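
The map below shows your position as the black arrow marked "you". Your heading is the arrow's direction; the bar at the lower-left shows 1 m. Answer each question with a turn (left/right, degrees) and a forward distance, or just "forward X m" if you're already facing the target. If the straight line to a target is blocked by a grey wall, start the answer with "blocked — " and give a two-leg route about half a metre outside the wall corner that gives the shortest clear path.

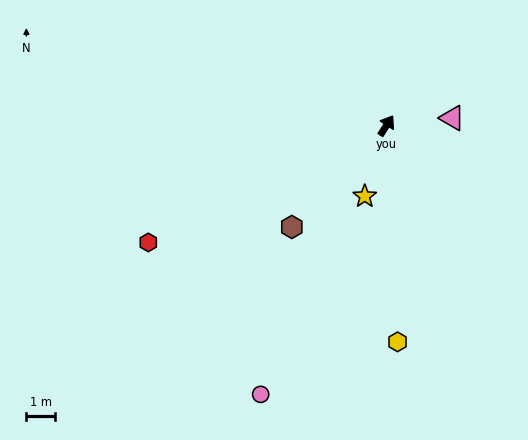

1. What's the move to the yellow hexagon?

turn right 144°, forward 7.6 m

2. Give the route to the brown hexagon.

turn left 170°, forward 4.9 m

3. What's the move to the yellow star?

turn right 164°, forward 2.6 m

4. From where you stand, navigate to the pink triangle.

turn right 51°, forward 2.3 m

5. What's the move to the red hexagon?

turn left 149°, forward 9.3 m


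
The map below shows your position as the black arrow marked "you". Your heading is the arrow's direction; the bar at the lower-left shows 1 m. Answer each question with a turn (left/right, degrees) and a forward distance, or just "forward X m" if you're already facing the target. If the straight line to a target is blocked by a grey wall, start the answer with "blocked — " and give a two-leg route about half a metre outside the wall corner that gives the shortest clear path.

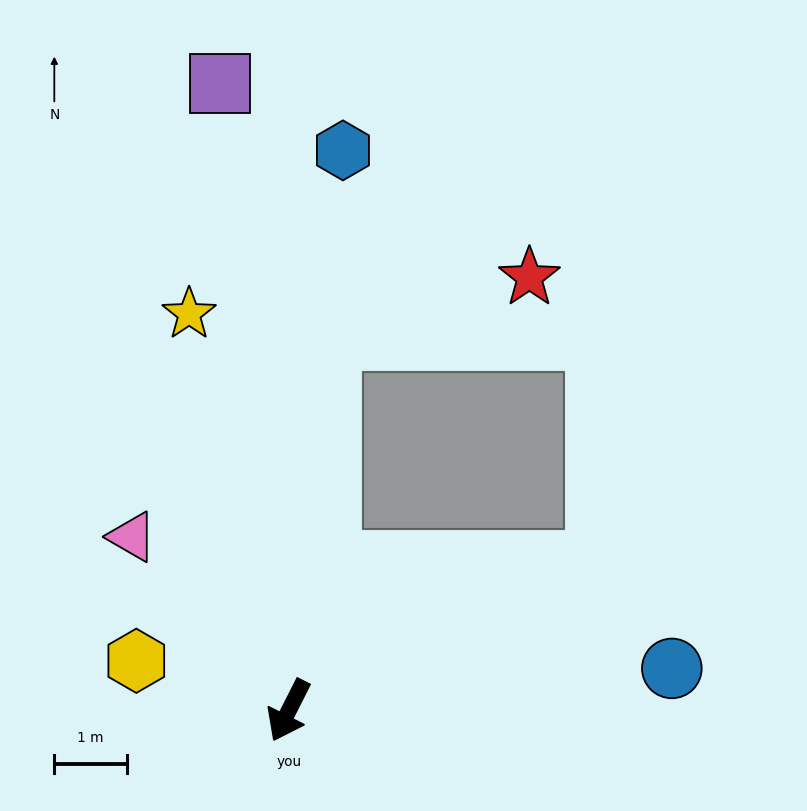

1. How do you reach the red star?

blocked — turn right 160°, forward 5.2 m, then turn right 66°, forward 2.9 m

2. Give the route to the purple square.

turn right 147°, forward 8.7 m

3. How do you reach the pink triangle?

turn right 111°, forward 3.2 m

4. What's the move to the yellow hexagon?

turn right 81°, forward 2.2 m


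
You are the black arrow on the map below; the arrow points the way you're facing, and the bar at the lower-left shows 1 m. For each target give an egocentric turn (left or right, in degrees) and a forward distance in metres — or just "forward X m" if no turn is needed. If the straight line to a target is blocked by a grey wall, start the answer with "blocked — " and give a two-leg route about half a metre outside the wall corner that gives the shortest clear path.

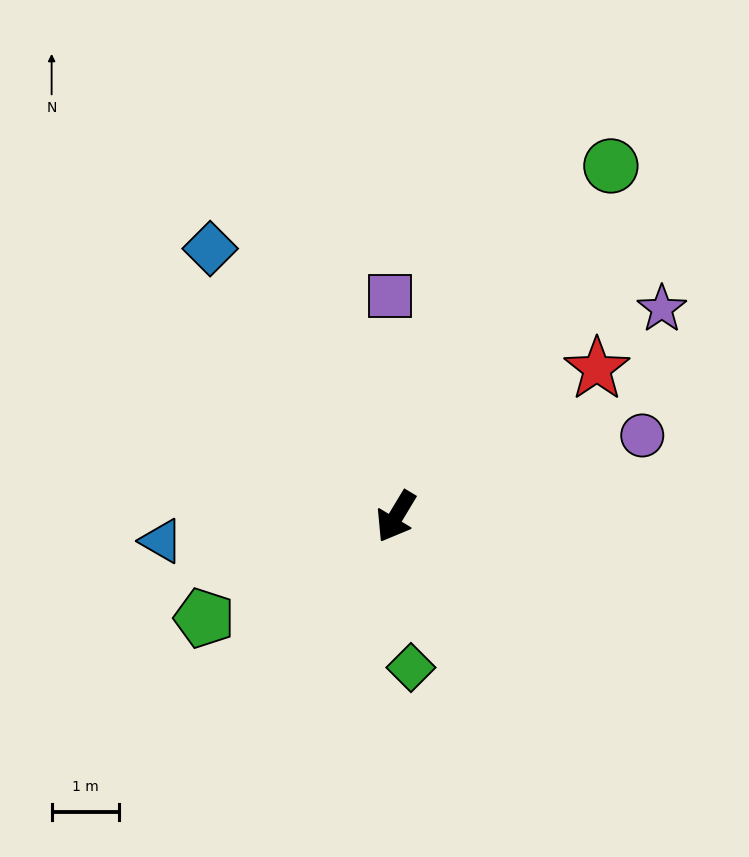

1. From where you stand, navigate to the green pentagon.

turn right 31°, forward 3.2 m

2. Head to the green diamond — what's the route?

turn left 37°, forward 2.2 m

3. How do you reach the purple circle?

turn left 139°, forward 3.8 m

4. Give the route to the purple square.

turn right 147°, forward 3.3 m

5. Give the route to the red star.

turn left 157°, forward 3.7 m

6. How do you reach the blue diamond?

turn right 114°, forward 4.8 m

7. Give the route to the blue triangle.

turn right 53°, forward 3.5 m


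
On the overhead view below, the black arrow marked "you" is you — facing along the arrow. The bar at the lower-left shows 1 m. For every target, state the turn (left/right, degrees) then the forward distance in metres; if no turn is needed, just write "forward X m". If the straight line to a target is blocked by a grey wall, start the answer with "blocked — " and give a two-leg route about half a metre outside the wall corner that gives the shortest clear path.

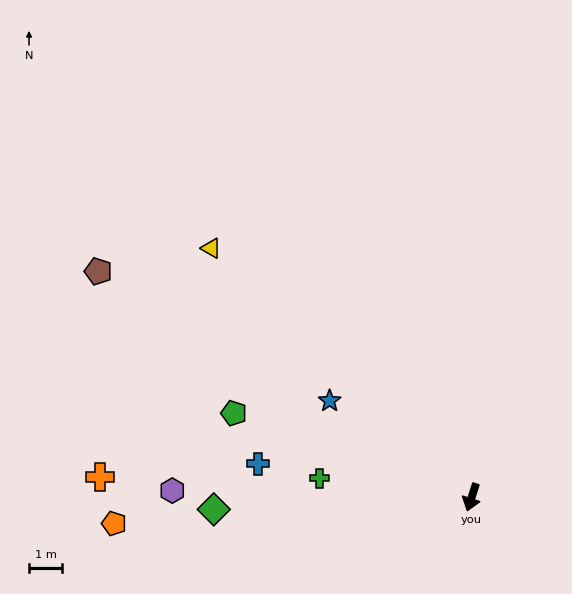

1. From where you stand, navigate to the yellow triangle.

turn right 116°, forward 10.9 m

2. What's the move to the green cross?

turn right 79°, forward 4.6 m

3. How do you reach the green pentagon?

turn right 92°, forward 7.6 m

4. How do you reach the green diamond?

turn right 70°, forward 7.8 m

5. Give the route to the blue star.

turn right 106°, forward 5.2 m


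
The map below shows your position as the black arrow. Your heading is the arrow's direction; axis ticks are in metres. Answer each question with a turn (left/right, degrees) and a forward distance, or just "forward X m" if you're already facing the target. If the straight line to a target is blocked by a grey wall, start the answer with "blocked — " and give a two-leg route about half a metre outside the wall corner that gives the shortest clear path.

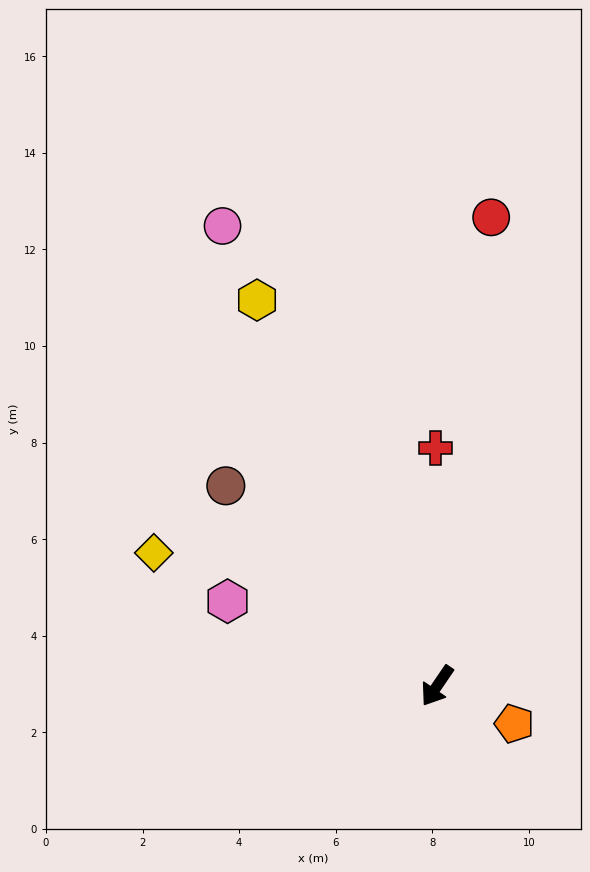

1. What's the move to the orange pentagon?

turn left 98°, forward 1.8 m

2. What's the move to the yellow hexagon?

turn right 121°, forward 8.8 m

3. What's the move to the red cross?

turn right 145°, forward 4.9 m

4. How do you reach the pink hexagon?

turn right 78°, forward 4.7 m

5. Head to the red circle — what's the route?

turn right 152°, forward 9.8 m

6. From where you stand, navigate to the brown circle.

turn right 99°, forward 6.0 m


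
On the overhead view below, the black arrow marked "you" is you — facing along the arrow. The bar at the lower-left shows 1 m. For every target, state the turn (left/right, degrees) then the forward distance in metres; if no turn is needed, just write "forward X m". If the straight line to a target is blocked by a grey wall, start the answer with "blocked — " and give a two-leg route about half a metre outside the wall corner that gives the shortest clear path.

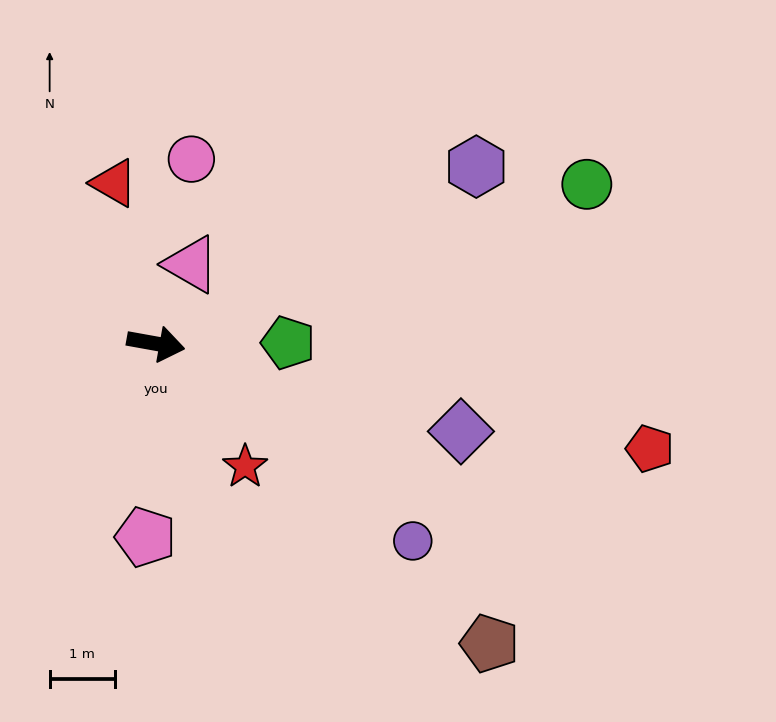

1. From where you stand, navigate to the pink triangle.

turn left 76°, forward 1.3 m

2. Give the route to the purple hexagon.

turn left 39°, forward 5.6 m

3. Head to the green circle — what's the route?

turn left 30°, forward 7.1 m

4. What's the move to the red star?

turn right 44°, forward 2.3 m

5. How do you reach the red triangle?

turn left 115°, forward 2.6 m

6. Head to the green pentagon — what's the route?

turn left 11°, forward 2.0 m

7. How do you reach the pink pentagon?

turn right 83°, forward 3.0 m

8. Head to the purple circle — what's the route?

turn right 27°, forward 5.0 m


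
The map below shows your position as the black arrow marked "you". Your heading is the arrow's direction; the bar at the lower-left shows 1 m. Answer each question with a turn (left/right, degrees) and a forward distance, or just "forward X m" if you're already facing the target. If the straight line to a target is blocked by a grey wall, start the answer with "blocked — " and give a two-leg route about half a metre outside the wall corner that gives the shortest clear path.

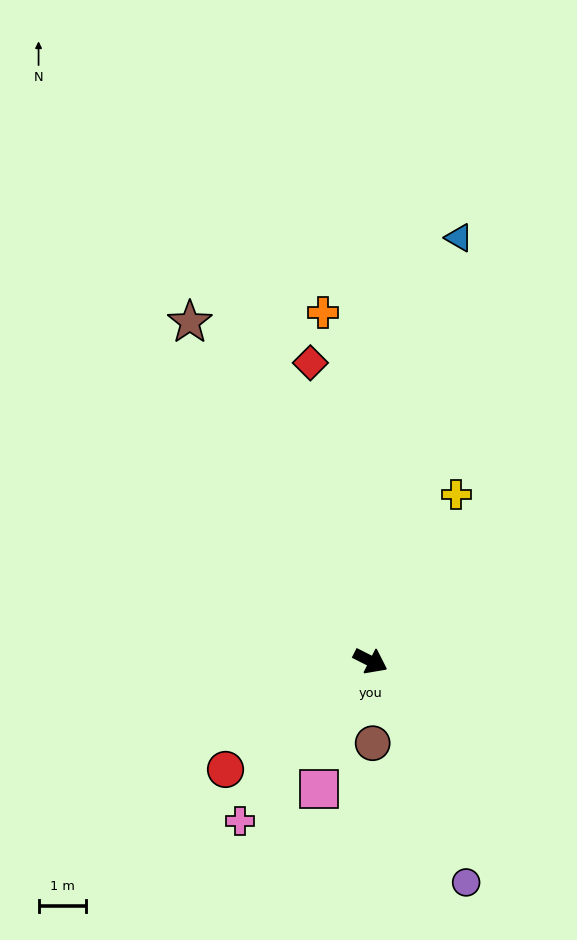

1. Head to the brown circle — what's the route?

turn right 62°, forward 1.7 m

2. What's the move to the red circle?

turn right 116°, forward 3.8 m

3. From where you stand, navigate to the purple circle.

turn right 40°, forward 5.1 m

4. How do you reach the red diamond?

turn left 128°, forward 6.5 m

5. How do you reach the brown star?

turn left 145°, forward 8.1 m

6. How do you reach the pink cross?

turn right 102°, forward 4.4 m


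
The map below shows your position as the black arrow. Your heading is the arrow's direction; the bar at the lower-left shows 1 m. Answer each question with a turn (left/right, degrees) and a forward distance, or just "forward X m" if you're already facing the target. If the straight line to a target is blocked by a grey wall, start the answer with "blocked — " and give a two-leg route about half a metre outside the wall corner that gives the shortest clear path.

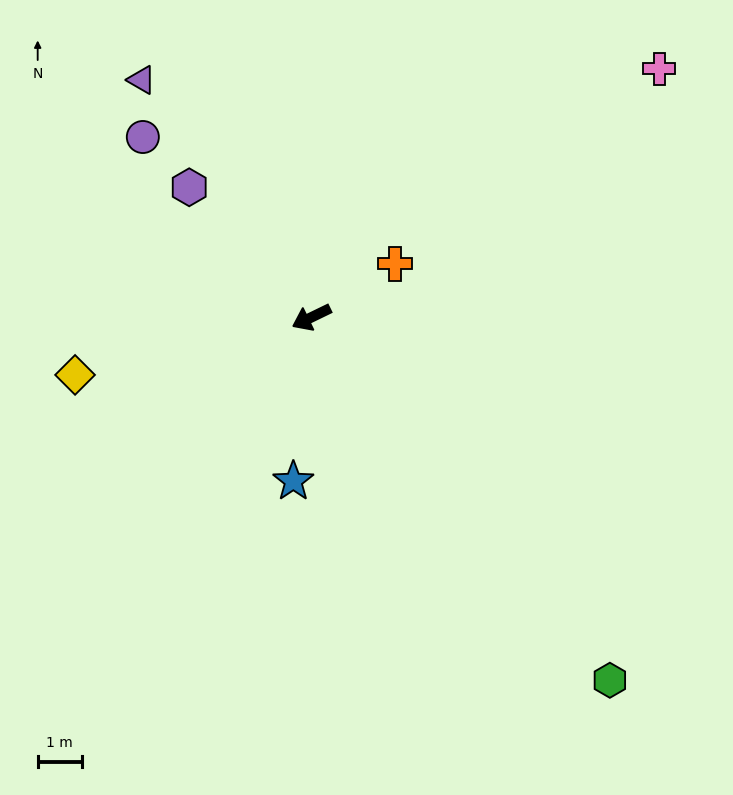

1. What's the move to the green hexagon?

turn left 104°, forward 10.6 m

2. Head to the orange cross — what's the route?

turn right 173°, forward 2.2 m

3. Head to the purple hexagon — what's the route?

turn right 73°, forward 4.0 m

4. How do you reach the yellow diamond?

turn right 12°, forward 5.5 m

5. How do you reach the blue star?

turn left 58°, forward 3.7 m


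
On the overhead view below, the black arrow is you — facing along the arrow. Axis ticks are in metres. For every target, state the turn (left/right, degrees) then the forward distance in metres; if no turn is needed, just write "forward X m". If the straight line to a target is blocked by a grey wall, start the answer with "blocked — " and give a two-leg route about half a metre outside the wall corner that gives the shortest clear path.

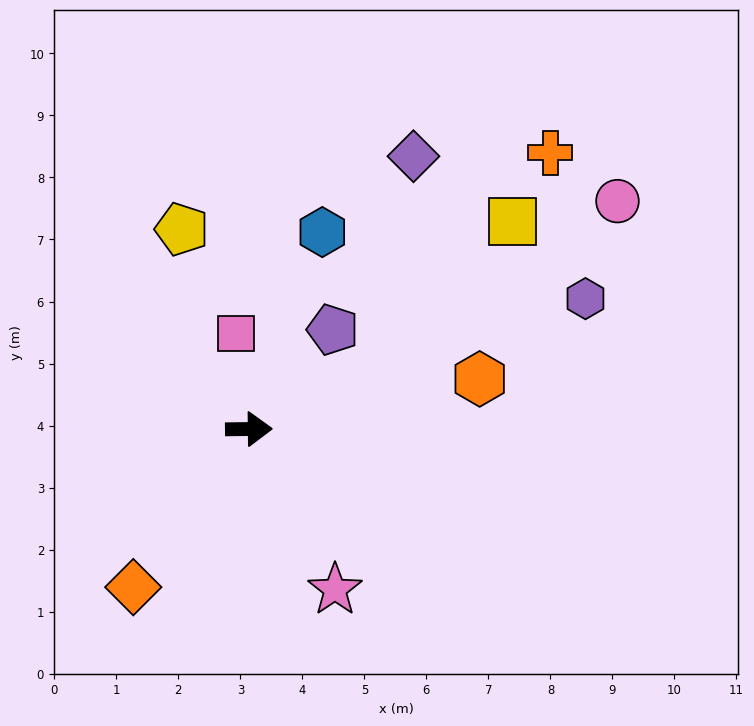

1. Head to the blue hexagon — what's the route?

turn left 69°, forward 3.4 m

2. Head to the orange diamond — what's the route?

turn right 127°, forward 3.2 m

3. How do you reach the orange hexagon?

turn left 12°, forward 3.8 m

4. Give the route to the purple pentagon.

turn left 49°, forward 2.1 m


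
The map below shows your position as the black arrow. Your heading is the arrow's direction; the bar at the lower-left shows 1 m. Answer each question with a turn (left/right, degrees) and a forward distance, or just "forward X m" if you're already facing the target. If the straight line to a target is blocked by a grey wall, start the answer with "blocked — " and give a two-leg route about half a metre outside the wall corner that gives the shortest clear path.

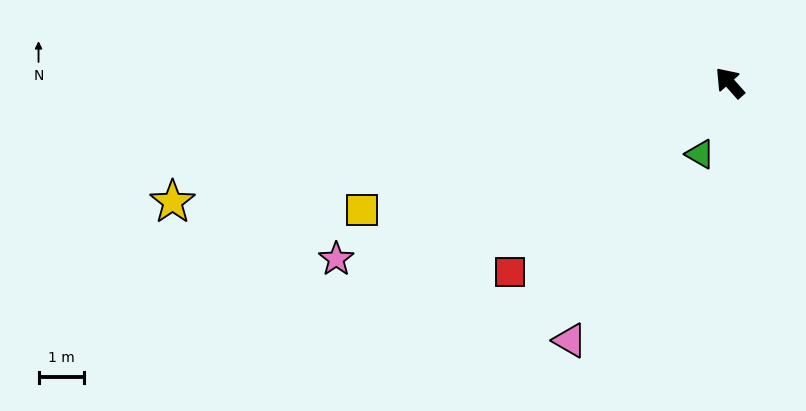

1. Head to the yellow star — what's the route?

turn left 60°, forward 12.5 m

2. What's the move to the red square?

turn left 89°, forward 6.3 m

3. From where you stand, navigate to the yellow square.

turn left 67°, forward 8.5 m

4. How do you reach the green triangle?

turn left 116°, forward 1.7 m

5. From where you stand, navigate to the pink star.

turn left 72°, forward 9.4 m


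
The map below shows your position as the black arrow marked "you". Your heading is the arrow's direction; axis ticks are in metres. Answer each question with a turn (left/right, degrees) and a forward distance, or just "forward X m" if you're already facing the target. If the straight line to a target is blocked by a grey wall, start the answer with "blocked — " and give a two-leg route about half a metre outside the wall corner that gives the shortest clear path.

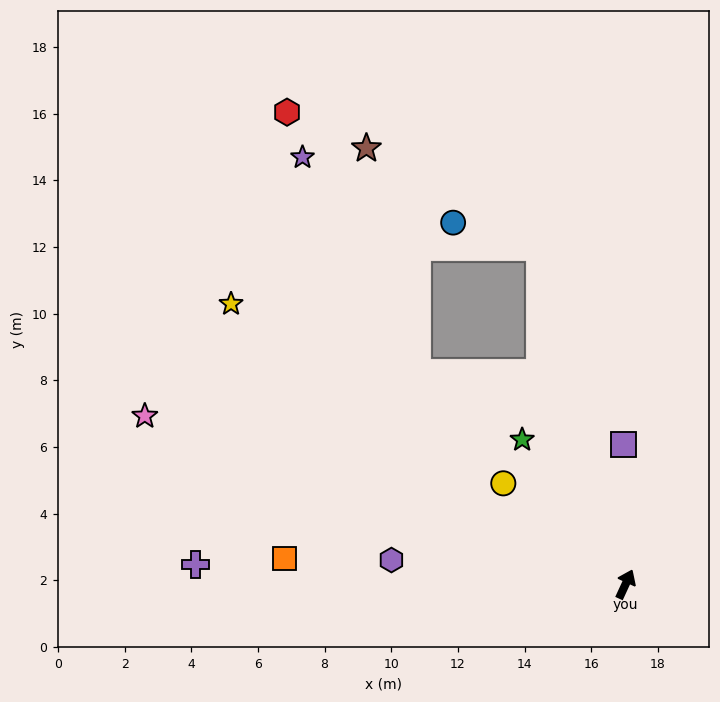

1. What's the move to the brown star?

blocked — turn left 39°, forward 10.4 m, then turn left 46°, forward 6.0 m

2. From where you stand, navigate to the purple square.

turn left 25°, forward 4.2 m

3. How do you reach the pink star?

turn left 95°, forward 15.3 m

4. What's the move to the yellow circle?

turn left 75°, forward 4.8 m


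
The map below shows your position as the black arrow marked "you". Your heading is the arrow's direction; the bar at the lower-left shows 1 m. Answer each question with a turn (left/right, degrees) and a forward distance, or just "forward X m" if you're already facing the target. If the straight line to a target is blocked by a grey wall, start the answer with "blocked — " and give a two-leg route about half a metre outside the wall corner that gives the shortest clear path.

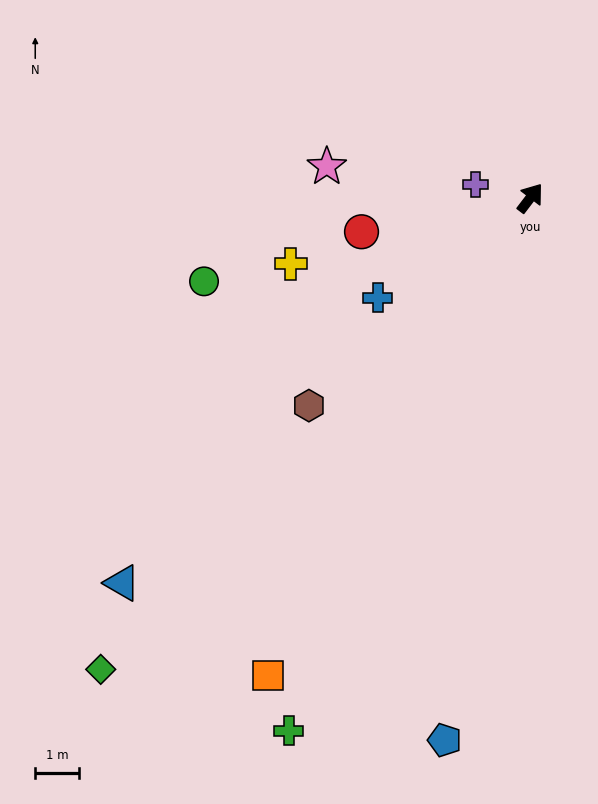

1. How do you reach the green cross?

turn right 167°, forward 13.5 m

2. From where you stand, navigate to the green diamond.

turn left 175°, forward 14.7 m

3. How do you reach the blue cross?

turn left 161°, forward 4.2 m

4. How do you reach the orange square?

turn right 172°, forward 12.6 m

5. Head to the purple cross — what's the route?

turn left 113°, forward 1.3 m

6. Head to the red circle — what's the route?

turn left 139°, forward 4.0 m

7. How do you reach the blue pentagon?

turn right 152°, forward 12.7 m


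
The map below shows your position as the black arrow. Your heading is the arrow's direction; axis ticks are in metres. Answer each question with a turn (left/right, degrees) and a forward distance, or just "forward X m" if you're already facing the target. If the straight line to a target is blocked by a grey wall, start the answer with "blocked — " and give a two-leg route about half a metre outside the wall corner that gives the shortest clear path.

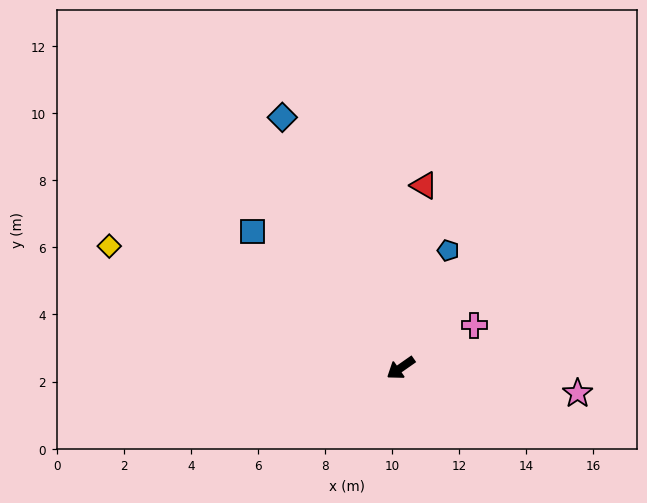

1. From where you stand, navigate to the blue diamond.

turn right 100°, forward 8.3 m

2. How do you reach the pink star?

turn left 137°, forward 5.3 m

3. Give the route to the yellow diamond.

turn right 58°, forward 9.4 m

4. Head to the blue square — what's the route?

turn right 78°, forward 6.0 m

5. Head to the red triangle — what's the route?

turn right 132°, forward 5.5 m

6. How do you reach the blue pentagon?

turn right 147°, forward 3.8 m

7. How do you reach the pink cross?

turn left 175°, forward 2.5 m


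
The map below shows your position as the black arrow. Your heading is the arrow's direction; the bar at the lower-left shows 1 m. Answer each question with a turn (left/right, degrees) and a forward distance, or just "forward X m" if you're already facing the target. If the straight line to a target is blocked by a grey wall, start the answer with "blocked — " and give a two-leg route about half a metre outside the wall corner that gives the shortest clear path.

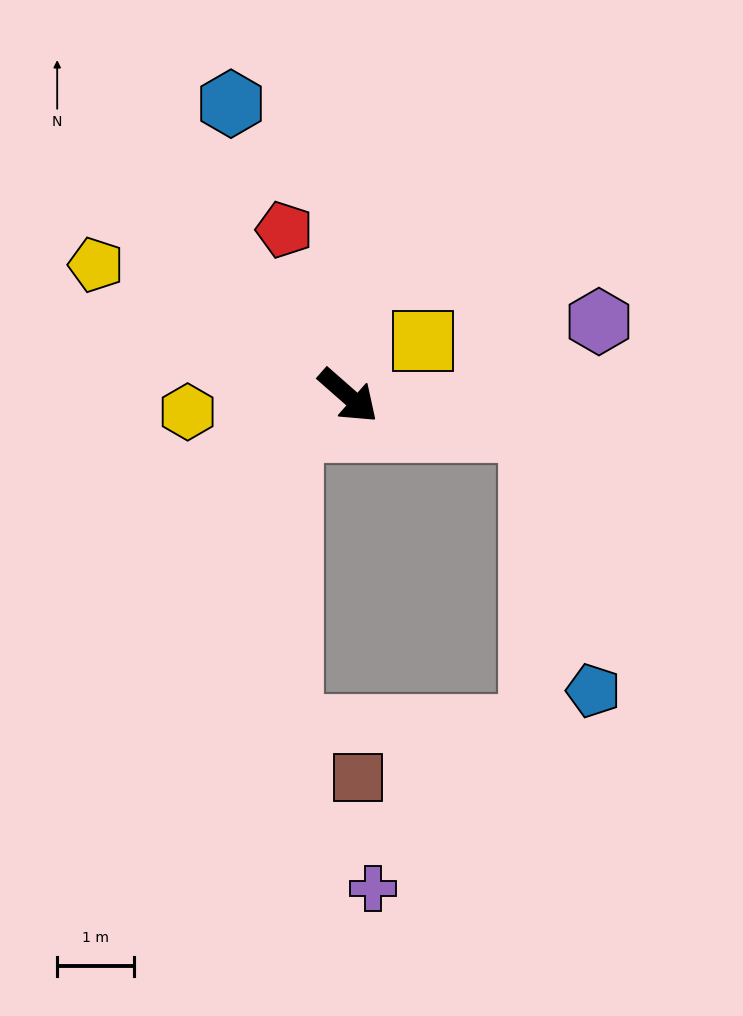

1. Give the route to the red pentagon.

turn left 152°, forward 2.3 m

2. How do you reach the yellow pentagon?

turn right 166°, forward 3.7 m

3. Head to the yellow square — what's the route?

turn left 77°, forward 1.2 m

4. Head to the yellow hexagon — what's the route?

turn right 133°, forward 2.1 m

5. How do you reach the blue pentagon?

blocked — turn left 31°, forward 2.4 m, then turn right 66°, forward 3.5 m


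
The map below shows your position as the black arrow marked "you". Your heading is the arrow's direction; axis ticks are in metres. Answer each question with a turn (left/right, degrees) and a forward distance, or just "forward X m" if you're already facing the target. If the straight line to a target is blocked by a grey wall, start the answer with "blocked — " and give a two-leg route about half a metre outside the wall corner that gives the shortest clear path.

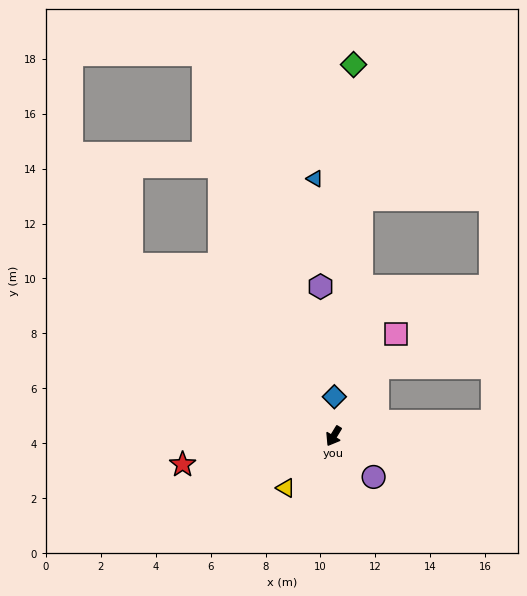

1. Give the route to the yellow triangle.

turn right 11°, forward 2.6 m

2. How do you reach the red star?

turn right 48°, forward 5.6 m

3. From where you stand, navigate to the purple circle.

turn left 76°, forward 2.1 m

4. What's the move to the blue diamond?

turn right 150°, forward 1.4 m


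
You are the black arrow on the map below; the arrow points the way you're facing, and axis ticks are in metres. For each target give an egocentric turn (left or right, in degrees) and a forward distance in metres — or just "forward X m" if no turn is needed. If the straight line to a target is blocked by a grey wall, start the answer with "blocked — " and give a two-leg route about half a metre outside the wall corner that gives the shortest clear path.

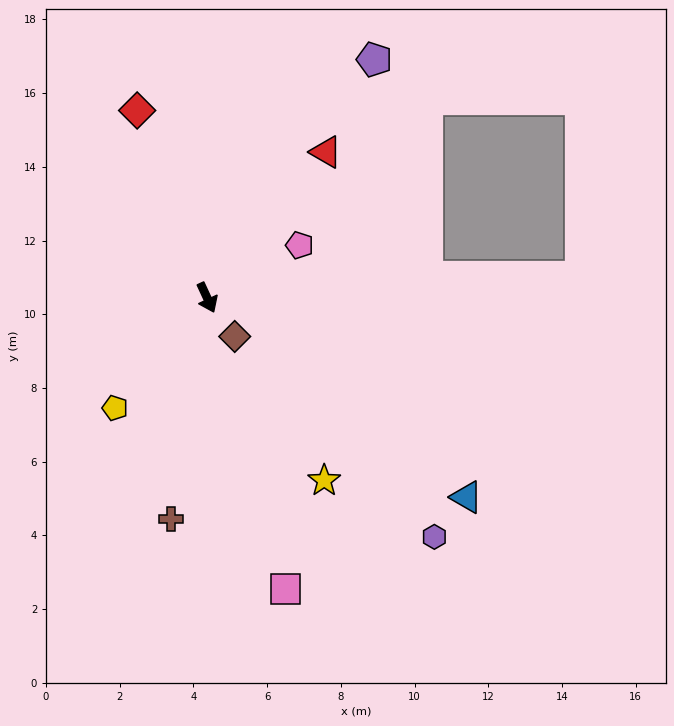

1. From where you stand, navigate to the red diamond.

turn left 176°, forward 5.4 m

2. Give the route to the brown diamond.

turn left 11°, forward 1.3 m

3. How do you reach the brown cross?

turn right 34°, forward 6.1 m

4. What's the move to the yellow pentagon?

turn right 65°, forward 3.9 m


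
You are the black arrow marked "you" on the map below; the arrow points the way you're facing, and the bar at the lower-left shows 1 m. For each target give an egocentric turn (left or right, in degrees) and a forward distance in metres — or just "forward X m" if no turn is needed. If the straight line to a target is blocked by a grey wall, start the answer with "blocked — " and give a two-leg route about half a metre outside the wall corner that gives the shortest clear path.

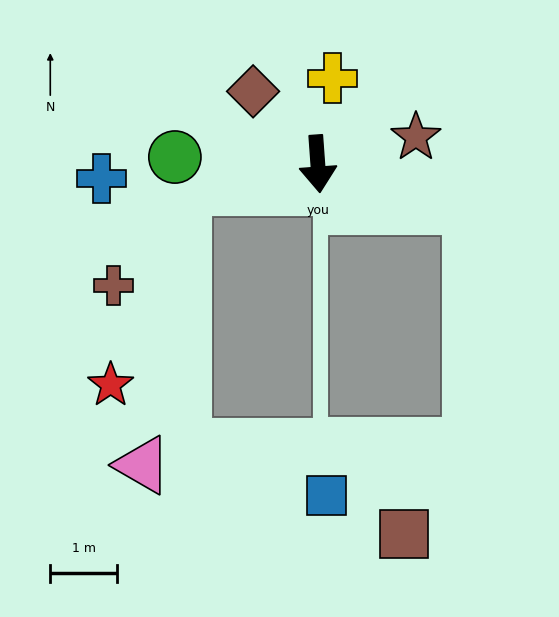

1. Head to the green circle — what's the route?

turn right 97°, forward 2.1 m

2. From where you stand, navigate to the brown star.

turn left 101°, forward 1.5 m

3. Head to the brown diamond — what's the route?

turn right 142°, forward 1.4 m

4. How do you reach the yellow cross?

turn left 166°, forward 1.3 m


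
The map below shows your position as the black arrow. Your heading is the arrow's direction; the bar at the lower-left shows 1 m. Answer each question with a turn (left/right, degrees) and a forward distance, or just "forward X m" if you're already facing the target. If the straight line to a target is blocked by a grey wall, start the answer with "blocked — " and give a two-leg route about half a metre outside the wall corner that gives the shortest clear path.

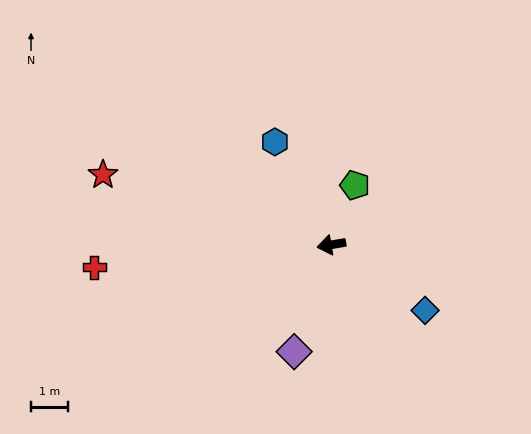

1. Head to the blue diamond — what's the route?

turn left 135°, forward 3.1 m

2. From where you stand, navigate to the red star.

turn right 27°, forward 6.5 m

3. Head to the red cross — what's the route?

turn right 4°, forward 6.4 m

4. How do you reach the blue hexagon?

turn right 71°, forward 3.2 m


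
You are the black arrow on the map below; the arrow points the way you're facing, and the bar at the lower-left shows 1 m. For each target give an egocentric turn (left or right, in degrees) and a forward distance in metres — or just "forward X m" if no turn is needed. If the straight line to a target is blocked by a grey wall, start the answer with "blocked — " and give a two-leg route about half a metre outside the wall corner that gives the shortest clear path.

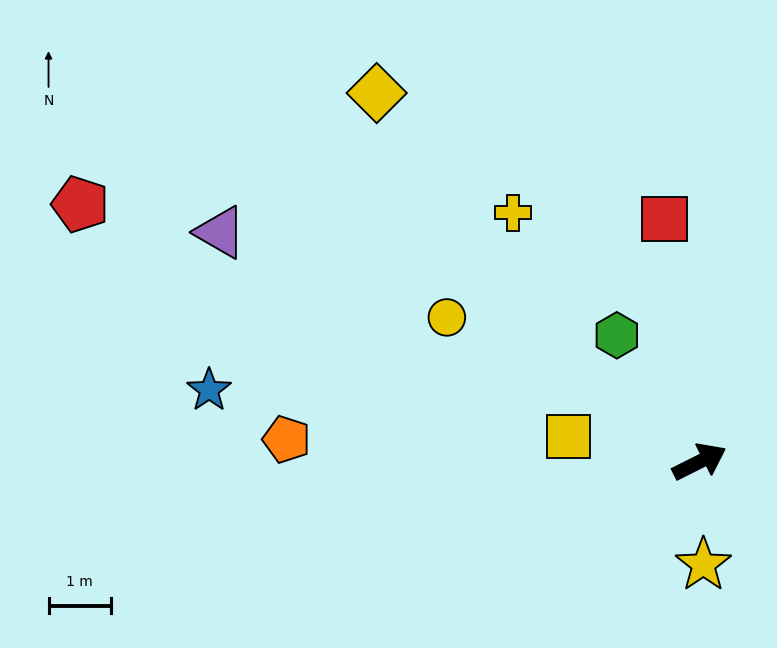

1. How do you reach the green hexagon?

turn left 97°, forward 2.4 m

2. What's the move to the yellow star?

turn right 115°, forward 1.7 m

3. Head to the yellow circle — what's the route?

turn left 124°, forward 4.7 m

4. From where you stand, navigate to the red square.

turn left 72°, forward 3.9 m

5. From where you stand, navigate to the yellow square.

turn left 143°, forward 2.1 m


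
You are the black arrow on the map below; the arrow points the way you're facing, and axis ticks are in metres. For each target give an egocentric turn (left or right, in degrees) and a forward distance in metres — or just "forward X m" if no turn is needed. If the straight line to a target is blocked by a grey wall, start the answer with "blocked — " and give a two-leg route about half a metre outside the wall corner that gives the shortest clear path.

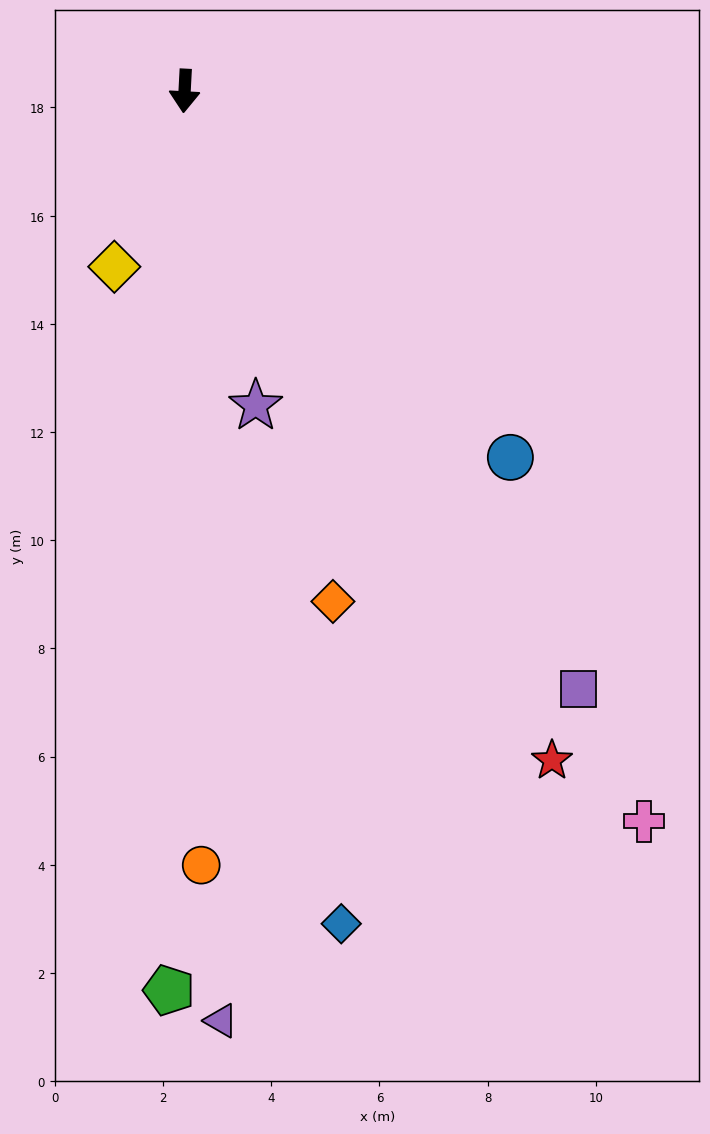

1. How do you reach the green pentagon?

turn left 2°, forward 16.6 m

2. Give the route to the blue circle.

turn left 45°, forward 9.1 m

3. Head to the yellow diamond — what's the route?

turn right 19°, forward 3.5 m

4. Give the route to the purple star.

turn left 16°, forward 6.0 m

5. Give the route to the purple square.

turn left 36°, forward 13.2 m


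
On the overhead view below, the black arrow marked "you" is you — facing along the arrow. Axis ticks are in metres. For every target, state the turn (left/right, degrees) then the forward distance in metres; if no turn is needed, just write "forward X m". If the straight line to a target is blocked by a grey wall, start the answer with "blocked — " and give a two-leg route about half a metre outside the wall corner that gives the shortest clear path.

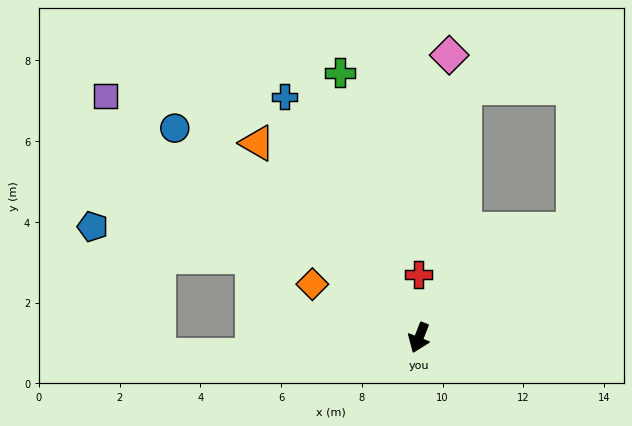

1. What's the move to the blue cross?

turn right 129°, forward 6.8 m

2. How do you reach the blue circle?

turn right 109°, forward 8.0 m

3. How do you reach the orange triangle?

turn right 119°, forward 6.3 m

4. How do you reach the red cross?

turn right 158°, forward 1.6 m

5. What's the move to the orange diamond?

turn right 95°, forward 3.0 m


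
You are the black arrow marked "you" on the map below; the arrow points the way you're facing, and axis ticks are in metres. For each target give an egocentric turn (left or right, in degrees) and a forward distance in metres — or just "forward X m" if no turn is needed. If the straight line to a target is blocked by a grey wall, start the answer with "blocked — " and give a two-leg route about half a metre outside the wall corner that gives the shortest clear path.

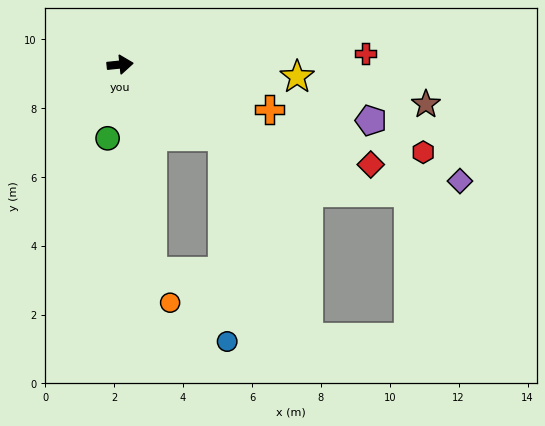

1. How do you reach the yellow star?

turn right 10°, forward 5.2 m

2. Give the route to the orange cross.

turn right 23°, forward 4.5 m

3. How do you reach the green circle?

turn right 106°, forward 2.2 m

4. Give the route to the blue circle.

blocked — turn right 41°, forward 3.6 m, then turn right 53°, forward 6.0 m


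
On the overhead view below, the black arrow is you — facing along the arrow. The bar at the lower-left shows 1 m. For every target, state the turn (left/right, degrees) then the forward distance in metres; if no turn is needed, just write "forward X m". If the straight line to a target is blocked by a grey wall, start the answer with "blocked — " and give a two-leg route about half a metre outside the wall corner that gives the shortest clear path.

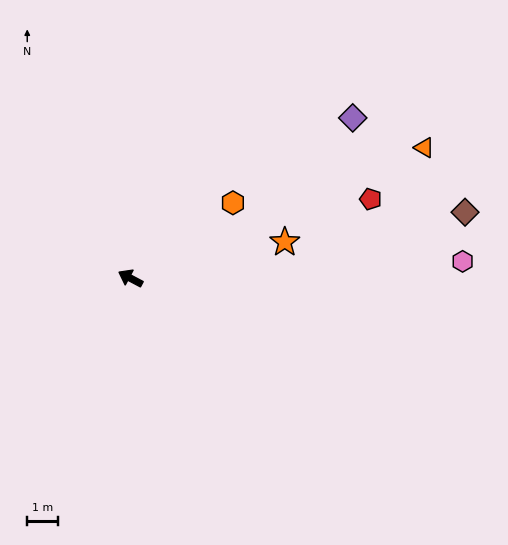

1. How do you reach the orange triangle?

turn right 128°, forward 10.5 m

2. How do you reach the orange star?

turn right 139°, forward 5.2 m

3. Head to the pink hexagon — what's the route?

turn right 149°, forward 10.8 m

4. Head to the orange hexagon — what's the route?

turn right 116°, forward 4.1 m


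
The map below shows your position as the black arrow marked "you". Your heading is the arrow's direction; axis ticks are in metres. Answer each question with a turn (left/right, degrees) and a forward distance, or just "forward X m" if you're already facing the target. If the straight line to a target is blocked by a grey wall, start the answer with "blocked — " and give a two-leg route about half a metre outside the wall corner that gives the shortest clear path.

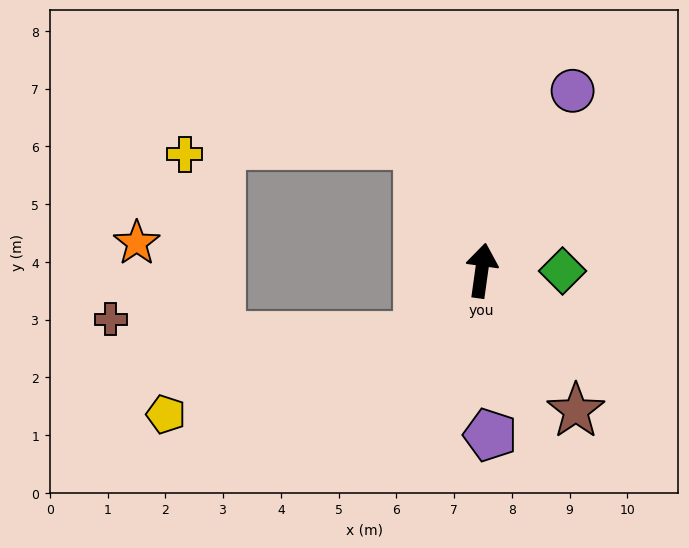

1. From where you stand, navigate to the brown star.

turn right 138°, forward 2.9 m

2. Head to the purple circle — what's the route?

turn right 19°, forward 3.5 m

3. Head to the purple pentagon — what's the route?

turn right 169°, forward 2.9 m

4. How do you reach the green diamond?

turn right 82°, forward 1.4 m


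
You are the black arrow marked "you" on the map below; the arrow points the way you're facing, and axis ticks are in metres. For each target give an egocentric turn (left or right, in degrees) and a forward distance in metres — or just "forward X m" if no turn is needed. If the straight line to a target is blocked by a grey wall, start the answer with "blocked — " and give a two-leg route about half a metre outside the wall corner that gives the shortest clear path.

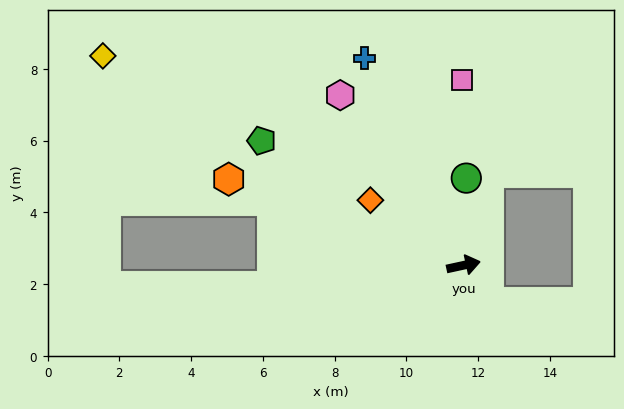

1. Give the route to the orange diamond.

turn left 133°, forward 3.2 m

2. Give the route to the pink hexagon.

turn left 114°, forward 5.9 m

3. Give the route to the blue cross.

turn left 103°, forward 6.4 m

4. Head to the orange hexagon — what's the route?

turn left 148°, forward 7.0 m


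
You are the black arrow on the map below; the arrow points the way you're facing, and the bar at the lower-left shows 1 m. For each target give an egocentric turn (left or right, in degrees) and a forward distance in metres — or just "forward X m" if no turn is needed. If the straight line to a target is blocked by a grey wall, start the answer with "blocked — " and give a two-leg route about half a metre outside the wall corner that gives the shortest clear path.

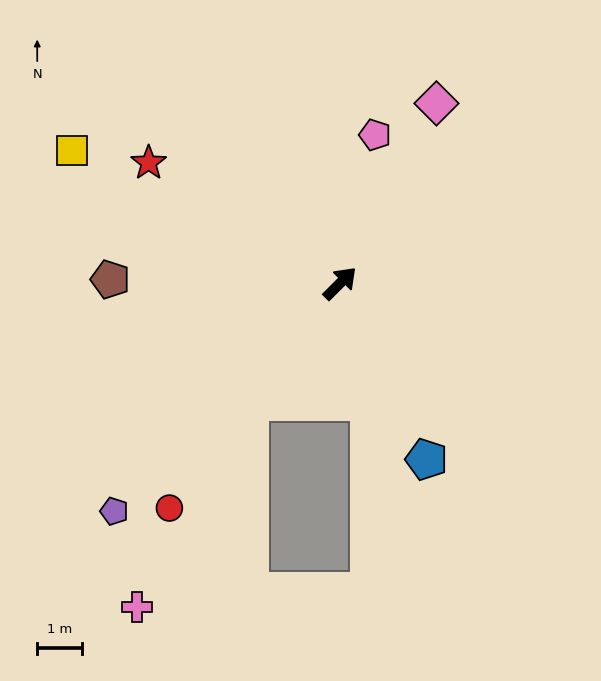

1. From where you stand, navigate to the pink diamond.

turn left 17°, forward 4.6 m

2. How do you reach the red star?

turn left 103°, forward 5.1 m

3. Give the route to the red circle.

turn right 172°, forward 6.3 m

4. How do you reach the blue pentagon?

turn right 109°, forward 4.4 m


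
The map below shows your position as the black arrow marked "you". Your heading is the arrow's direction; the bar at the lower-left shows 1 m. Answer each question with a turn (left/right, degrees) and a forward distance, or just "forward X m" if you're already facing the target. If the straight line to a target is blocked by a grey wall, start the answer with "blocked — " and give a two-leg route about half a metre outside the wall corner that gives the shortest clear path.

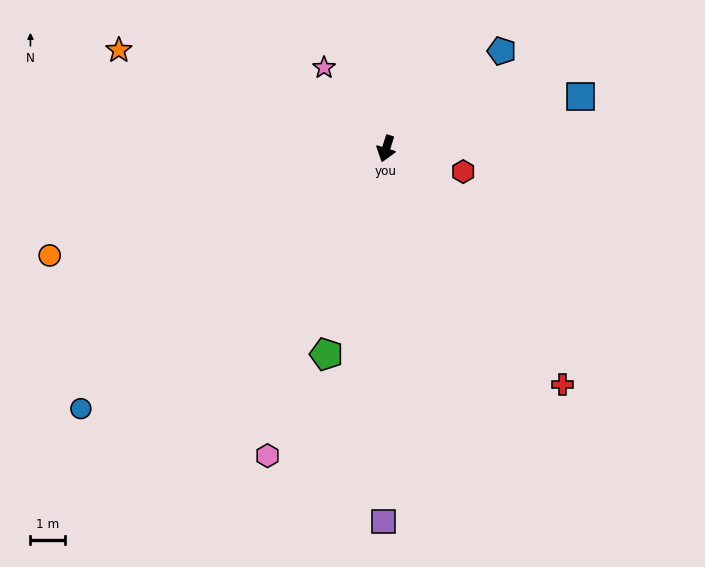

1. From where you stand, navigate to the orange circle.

turn right 55°, forward 10.1 m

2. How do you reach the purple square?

turn left 17°, forward 10.7 m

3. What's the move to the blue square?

turn left 122°, forward 5.8 m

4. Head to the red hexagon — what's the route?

turn left 91°, forward 2.3 m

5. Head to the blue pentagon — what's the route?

turn left 148°, forward 4.3 m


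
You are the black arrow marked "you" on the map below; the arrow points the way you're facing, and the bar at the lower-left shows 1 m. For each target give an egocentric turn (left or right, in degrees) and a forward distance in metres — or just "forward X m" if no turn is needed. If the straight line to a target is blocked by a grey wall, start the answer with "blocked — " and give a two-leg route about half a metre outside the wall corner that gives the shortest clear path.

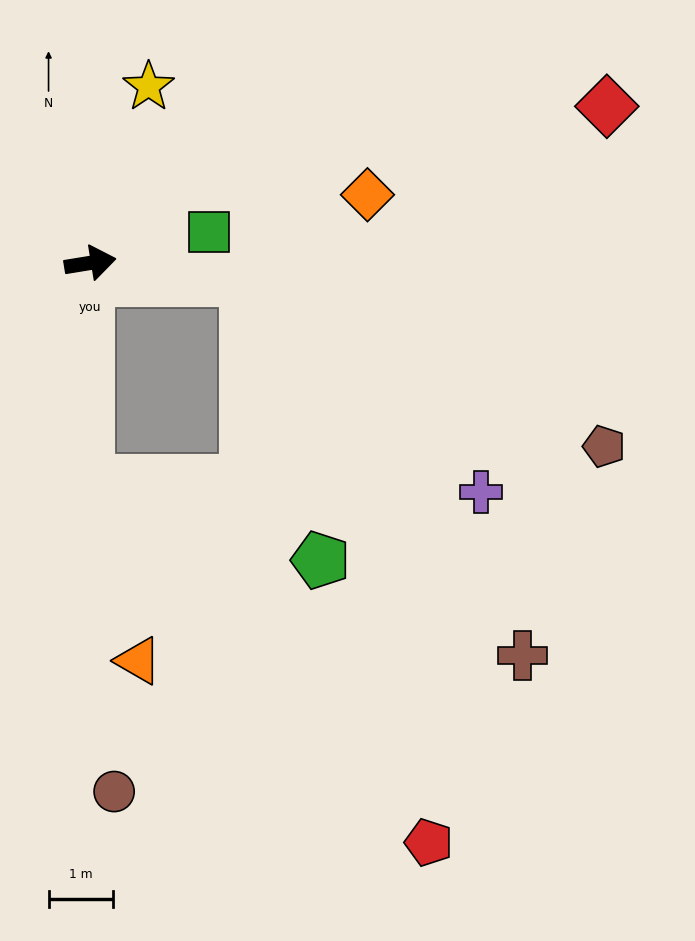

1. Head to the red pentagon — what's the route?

blocked — turn right 100°, forward 3.4 m, then turn left 44°, forward 7.7 m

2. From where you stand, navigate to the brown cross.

blocked — turn right 15°, forward 2.4 m, then turn right 48°, forward 7.2 m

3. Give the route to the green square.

turn left 5°, forward 1.9 m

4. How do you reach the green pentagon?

blocked — turn right 15°, forward 2.4 m, then turn right 70°, forward 4.5 m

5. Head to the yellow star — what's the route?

turn left 62°, forward 2.9 m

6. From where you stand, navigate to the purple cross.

blocked — turn right 15°, forward 2.4 m, then turn right 37°, forward 4.9 m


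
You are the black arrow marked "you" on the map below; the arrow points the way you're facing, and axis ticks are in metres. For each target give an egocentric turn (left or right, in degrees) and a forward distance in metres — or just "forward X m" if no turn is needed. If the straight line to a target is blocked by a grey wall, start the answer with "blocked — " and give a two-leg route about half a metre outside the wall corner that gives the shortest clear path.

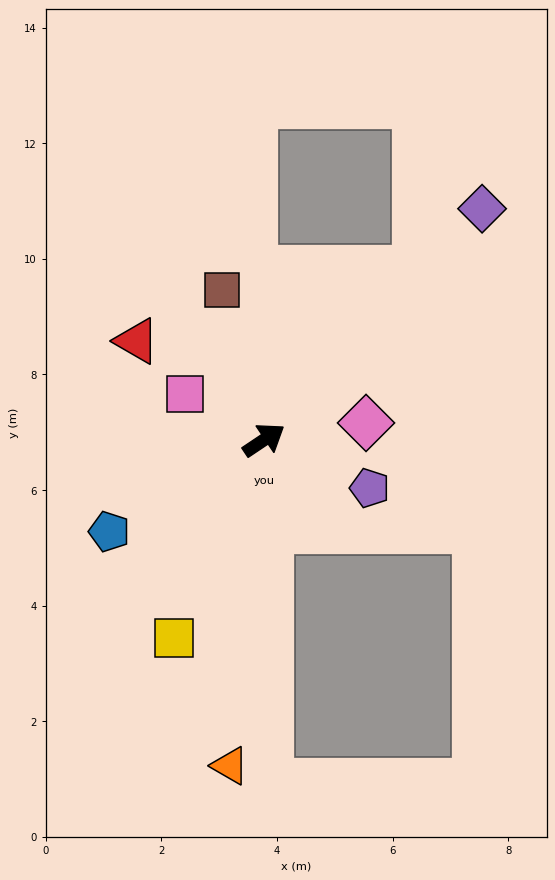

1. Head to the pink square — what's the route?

turn left 116°, forward 1.6 m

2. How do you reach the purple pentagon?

turn right 58°, forward 2.0 m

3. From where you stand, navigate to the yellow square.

turn right 148°, forward 3.8 m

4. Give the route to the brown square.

turn left 72°, forward 2.7 m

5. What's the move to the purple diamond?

turn left 13°, forward 5.5 m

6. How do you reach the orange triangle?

turn right 130°, forward 5.7 m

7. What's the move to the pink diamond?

turn right 24°, forward 1.8 m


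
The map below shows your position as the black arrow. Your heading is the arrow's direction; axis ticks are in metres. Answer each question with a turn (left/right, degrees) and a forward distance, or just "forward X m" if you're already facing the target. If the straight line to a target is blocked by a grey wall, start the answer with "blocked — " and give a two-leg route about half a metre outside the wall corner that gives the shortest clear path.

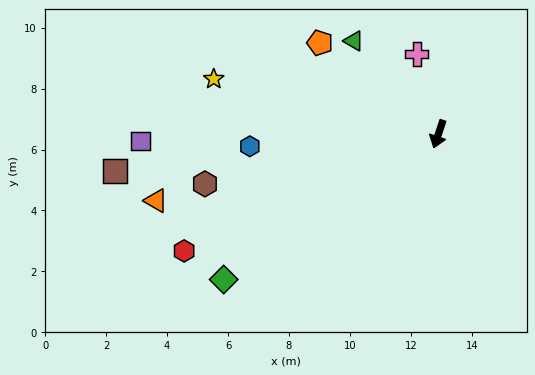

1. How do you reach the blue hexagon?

turn right 68°, forward 6.2 m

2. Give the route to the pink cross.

turn right 146°, forward 2.7 m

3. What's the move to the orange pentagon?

turn right 109°, forward 4.9 m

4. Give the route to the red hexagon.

turn right 47°, forward 9.2 m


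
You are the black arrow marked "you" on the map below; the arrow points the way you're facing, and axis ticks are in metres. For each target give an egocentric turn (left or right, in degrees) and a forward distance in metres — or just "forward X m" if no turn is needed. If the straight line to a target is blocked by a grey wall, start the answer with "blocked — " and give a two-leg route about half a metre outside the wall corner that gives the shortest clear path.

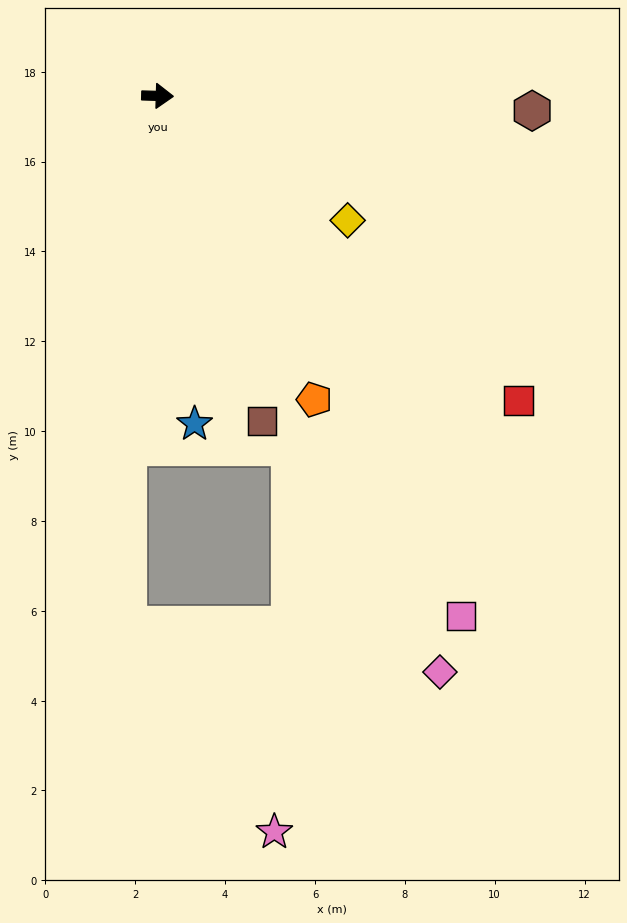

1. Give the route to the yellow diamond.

turn right 32°, forward 5.1 m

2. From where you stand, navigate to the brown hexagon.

forward 8.3 m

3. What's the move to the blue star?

turn right 82°, forward 7.3 m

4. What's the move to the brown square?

turn right 70°, forward 7.6 m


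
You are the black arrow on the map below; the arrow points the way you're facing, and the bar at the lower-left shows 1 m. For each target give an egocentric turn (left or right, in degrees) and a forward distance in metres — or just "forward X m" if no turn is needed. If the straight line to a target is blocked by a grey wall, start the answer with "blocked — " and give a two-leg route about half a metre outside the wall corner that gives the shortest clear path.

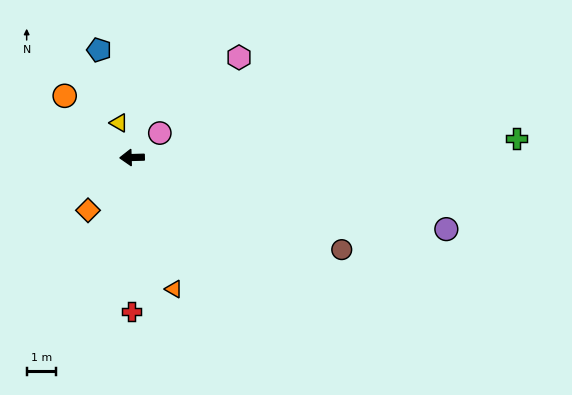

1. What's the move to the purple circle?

turn left 166°, forward 10.9 m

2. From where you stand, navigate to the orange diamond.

turn left 49°, forward 2.3 m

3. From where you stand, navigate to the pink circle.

turn right 140°, forward 1.2 m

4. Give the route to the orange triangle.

turn left 106°, forward 4.6 m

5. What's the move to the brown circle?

turn left 155°, forward 7.7 m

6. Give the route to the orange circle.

turn right 44°, forward 3.1 m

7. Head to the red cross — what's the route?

turn left 88°, forward 5.2 m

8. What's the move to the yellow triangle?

turn right 71°, forward 1.2 m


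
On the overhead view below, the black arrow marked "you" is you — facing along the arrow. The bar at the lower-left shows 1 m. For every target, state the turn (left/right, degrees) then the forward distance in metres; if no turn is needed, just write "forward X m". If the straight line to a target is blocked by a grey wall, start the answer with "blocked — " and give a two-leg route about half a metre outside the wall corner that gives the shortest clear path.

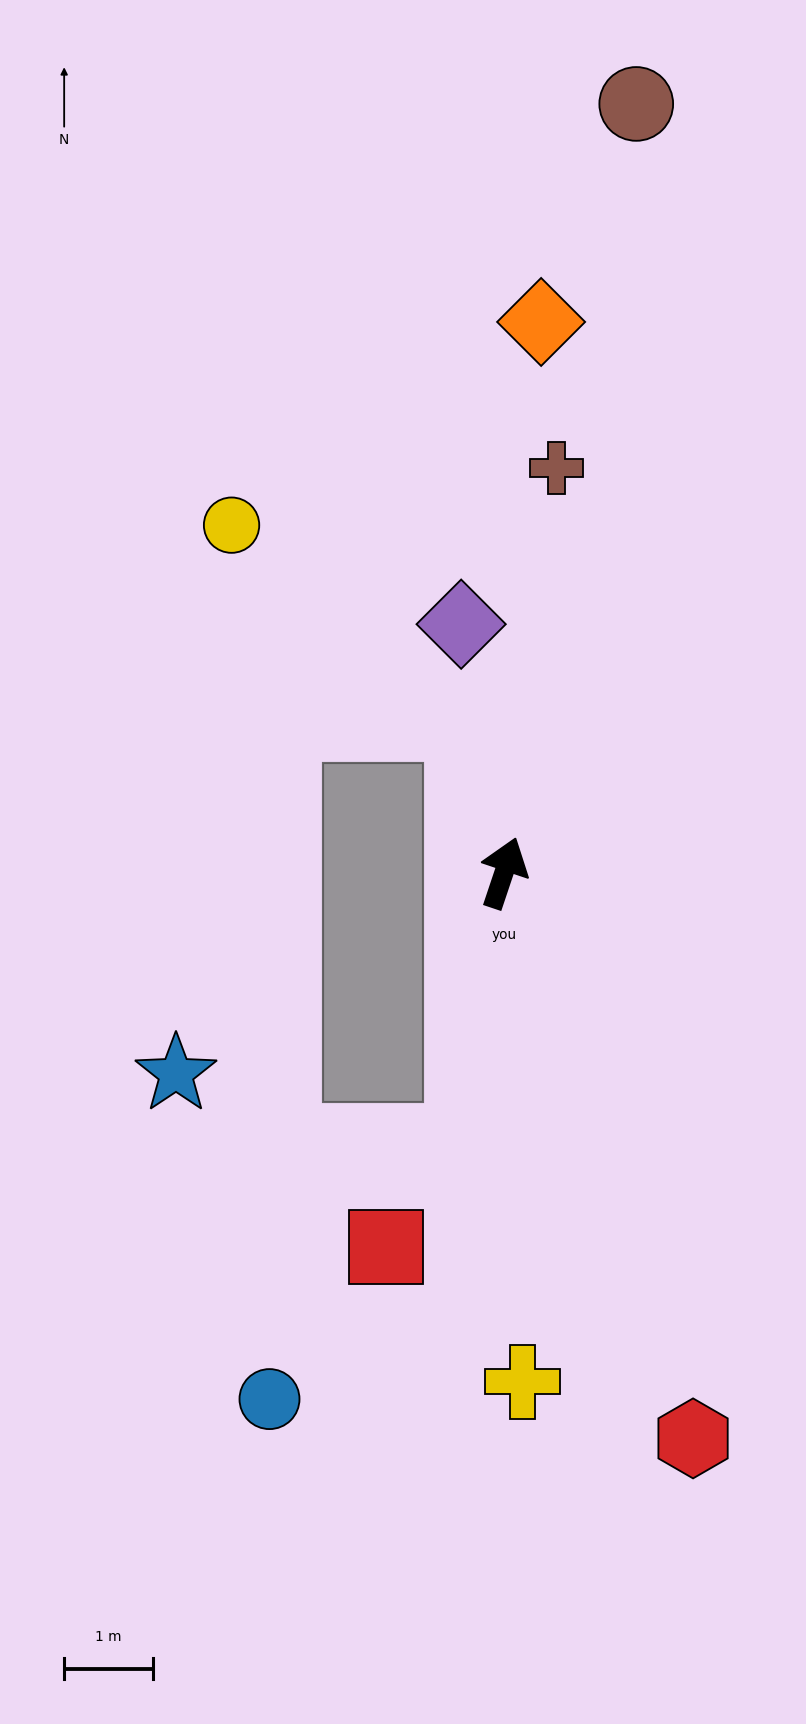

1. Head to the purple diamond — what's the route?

turn left 28°, forward 2.8 m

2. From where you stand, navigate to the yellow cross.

turn right 159°, forward 5.7 m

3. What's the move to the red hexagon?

turn right 143°, forward 6.7 m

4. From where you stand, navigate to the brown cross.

turn left 11°, forward 4.6 m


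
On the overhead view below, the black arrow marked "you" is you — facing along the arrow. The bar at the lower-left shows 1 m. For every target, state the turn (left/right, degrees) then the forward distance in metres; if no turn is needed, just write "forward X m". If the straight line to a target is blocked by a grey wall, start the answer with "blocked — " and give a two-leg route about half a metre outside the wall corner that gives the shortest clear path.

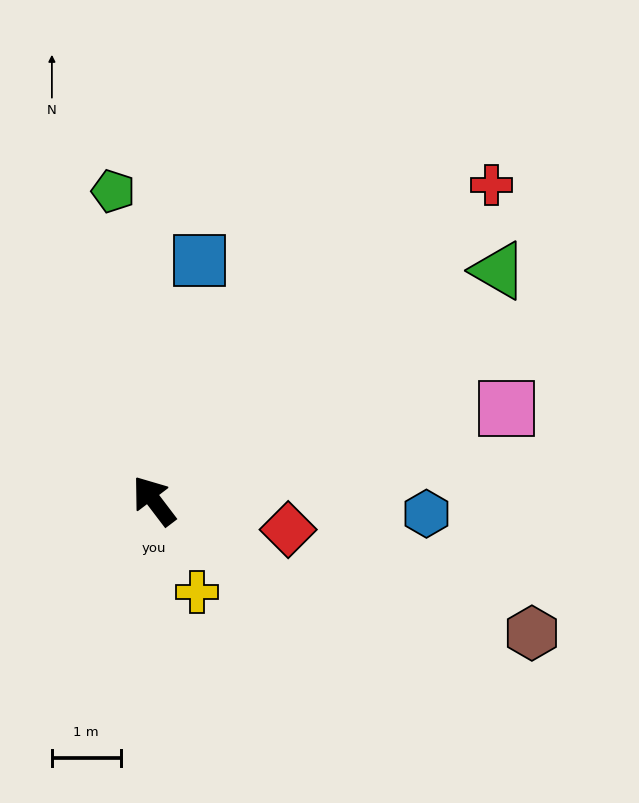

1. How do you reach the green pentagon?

turn right 30°, forward 4.5 m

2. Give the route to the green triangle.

turn right 94°, forward 6.0 m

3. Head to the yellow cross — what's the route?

turn left 168°, forward 1.5 m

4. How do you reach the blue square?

turn right 48°, forward 3.6 m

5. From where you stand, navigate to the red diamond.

turn right 139°, forward 2.0 m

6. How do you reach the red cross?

turn right 84°, forward 6.7 m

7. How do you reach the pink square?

turn right 113°, forward 5.3 m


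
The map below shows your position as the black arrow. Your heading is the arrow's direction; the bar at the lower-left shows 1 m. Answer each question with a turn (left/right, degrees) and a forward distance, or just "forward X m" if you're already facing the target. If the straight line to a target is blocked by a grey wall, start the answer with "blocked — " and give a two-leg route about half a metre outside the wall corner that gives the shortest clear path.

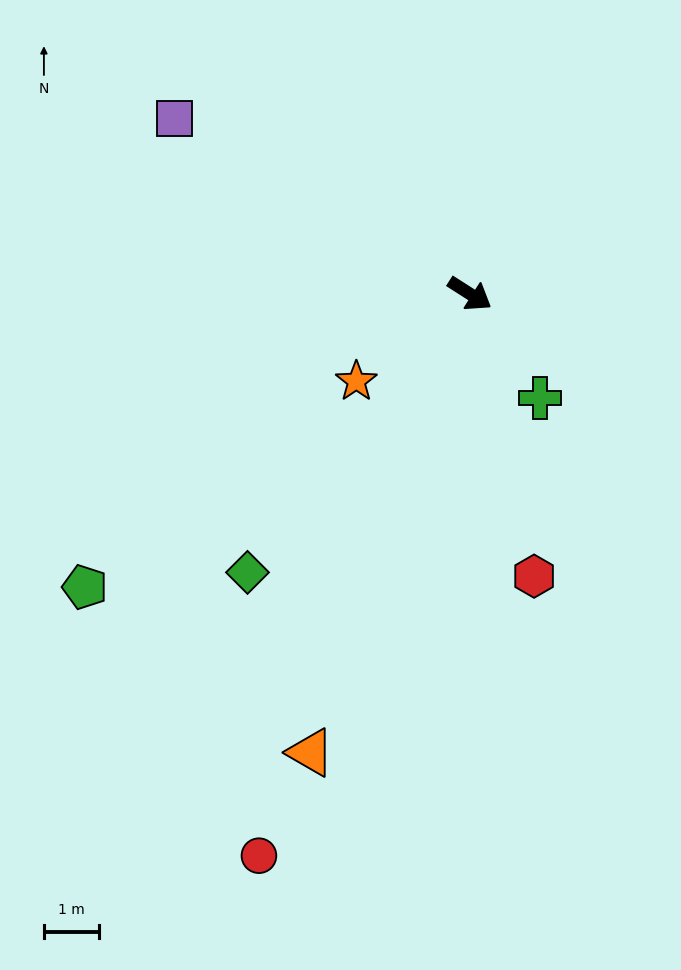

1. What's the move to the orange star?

turn right 110°, forward 2.6 m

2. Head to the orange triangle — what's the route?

turn right 77°, forward 8.9 m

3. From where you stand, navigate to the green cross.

turn right 23°, forward 2.3 m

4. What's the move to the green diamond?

turn right 96°, forward 6.5 m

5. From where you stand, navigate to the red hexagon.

turn right 45°, forward 5.3 m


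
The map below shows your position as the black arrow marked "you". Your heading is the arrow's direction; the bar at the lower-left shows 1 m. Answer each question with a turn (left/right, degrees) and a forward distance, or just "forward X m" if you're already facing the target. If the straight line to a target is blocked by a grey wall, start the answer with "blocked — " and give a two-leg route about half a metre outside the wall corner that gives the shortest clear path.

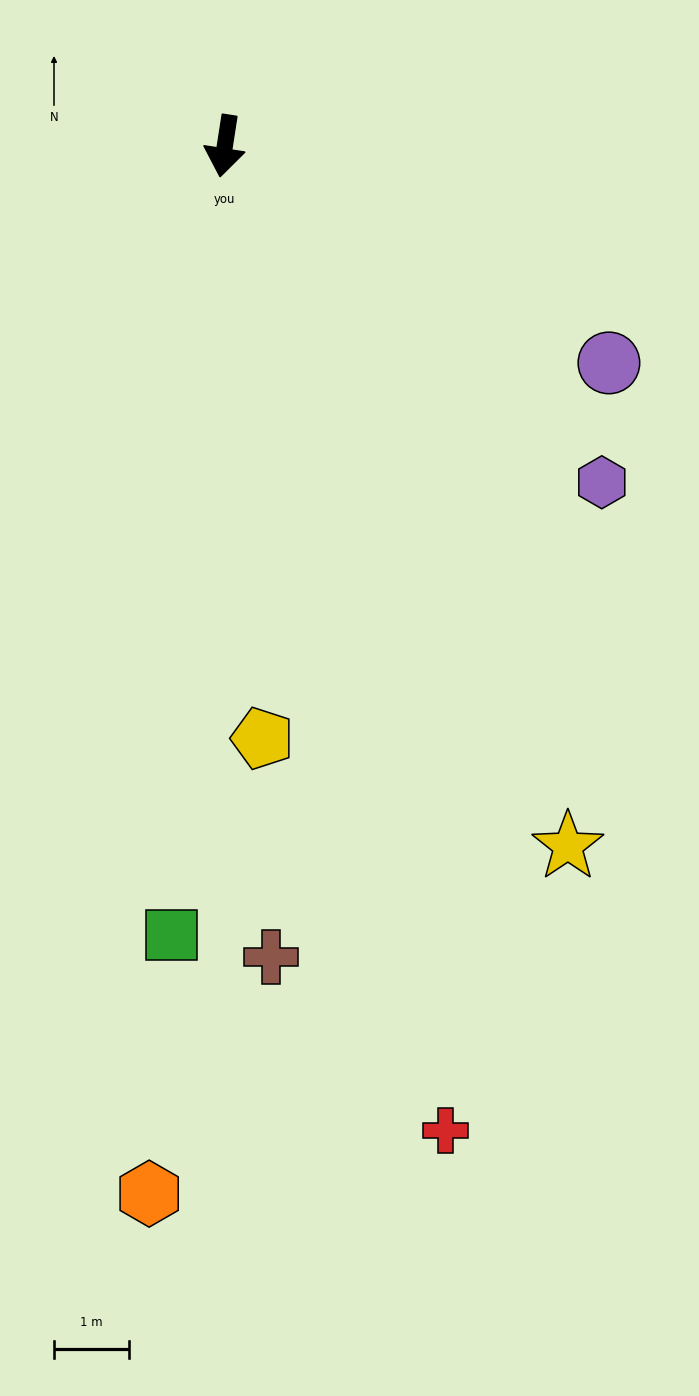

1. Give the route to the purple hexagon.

turn left 57°, forward 6.8 m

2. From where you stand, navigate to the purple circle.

turn left 69°, forward 5.9 m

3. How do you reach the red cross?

turn left 21°, forward 13.5 m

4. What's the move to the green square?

turn left 5°, forward 10.6 m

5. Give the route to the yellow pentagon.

turn left 12°, forward 8.0 m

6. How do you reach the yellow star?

turn left 35°, forward 10.5 m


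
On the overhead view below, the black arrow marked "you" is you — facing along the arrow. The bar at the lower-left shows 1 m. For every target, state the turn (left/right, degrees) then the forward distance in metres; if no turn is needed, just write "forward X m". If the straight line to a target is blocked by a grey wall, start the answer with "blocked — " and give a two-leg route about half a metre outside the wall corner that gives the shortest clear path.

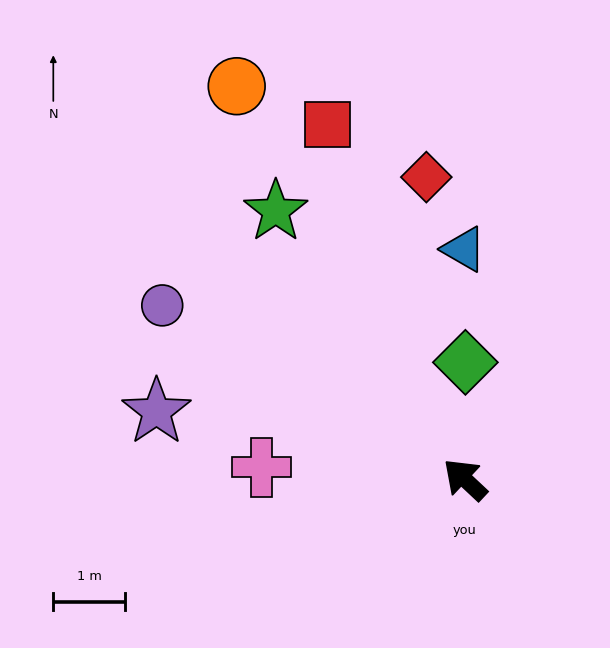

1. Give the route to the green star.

turn right 12°, forward 4.6 m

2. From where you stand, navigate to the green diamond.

turn right 47°, forward 1.6 m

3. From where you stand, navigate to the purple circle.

turn left 13°, forward 4.9 m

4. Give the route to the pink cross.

turn left 40°, forward 2.8 m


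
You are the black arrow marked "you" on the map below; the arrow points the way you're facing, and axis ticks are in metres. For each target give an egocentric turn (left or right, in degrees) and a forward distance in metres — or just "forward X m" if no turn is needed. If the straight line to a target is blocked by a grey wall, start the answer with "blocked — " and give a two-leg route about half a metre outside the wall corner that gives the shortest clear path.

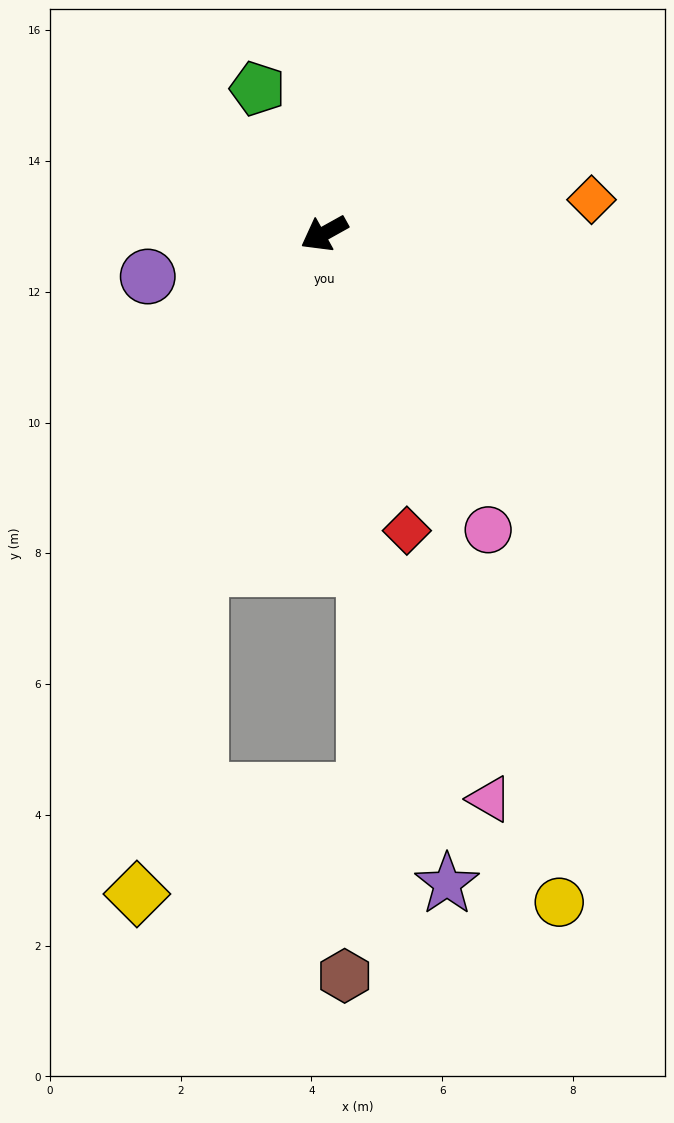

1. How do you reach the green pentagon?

turn right 94°, forward 2.4 m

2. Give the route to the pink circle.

turn left 90°, forward 5.2 m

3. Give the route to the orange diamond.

turn left 158°, forward 4.1 m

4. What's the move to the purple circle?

turn right 15°, forward 2.8 m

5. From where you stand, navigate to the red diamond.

turn left 76°, forward 4.7 m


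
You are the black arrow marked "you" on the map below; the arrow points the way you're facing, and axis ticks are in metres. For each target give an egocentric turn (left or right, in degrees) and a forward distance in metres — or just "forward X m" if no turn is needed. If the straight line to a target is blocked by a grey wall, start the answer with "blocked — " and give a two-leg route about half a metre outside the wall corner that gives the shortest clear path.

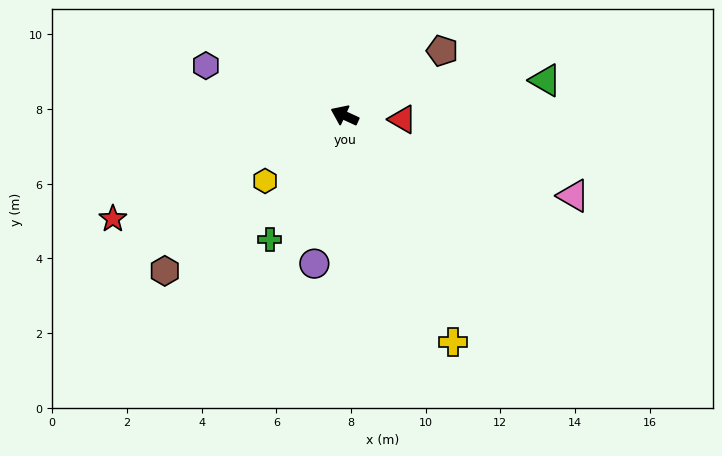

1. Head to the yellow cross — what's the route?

turn left 140°, forward 6.7 m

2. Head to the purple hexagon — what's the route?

turn left 5°, forward 3.9 m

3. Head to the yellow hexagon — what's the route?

turn left 64°, forward 2.8 m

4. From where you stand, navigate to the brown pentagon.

turn right 122°, forward 3.1 m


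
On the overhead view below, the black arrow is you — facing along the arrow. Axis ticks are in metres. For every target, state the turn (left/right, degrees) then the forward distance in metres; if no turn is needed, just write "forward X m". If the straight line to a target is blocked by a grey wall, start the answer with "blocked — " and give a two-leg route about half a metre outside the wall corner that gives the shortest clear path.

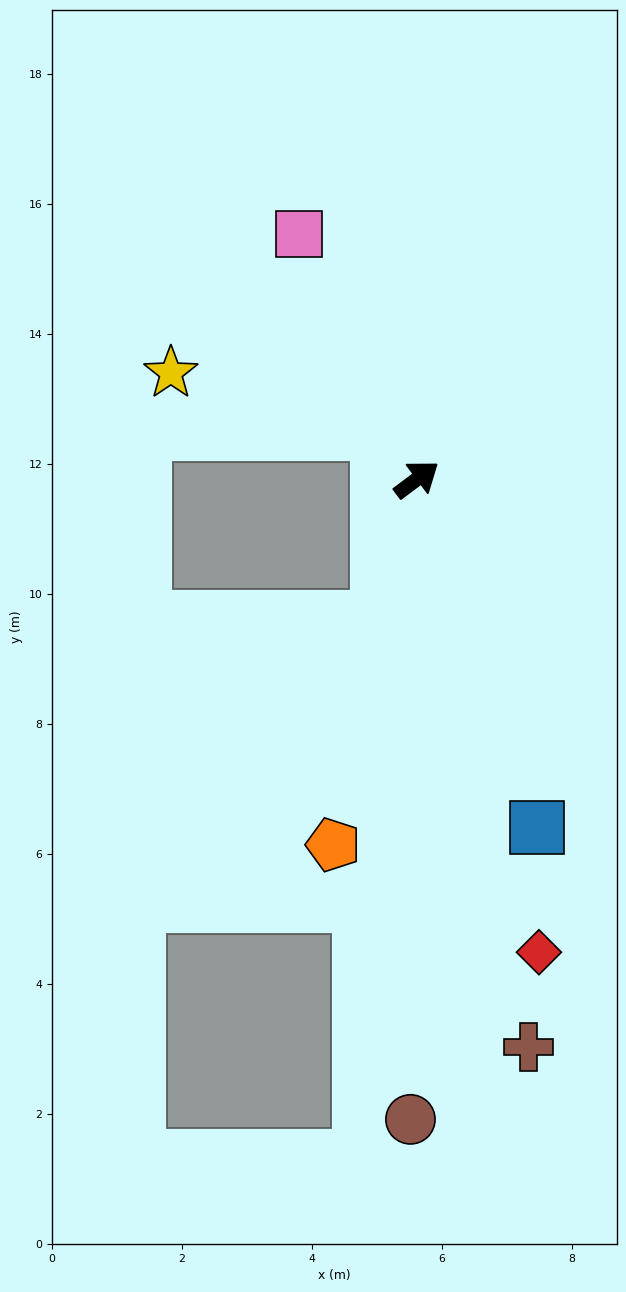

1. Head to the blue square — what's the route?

turn right 108°, forward 5.7 m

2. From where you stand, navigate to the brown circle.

turn right 127°, forward 9.9 m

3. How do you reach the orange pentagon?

turn right 140°, forward 5.8 m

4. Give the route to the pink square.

turn left 79°, forward 4.2 m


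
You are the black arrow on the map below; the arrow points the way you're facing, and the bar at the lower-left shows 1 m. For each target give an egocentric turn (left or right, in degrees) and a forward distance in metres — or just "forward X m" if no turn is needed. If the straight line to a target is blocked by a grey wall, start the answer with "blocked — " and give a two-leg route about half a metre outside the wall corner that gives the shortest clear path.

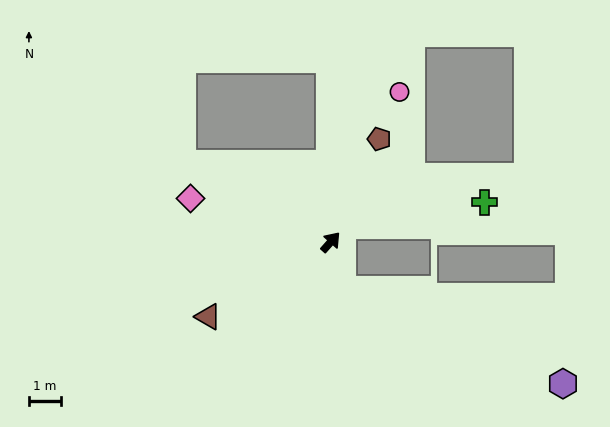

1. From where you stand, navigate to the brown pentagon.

turn left 16°, forward 3.5 m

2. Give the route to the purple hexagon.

blocked — turn right 124°, forward 1.5 m, then turn left 52°, forward 7.5 m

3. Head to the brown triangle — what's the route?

turn left 163°, forward 4.5 m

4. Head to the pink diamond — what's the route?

turn left 114°, forward 4.6 m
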